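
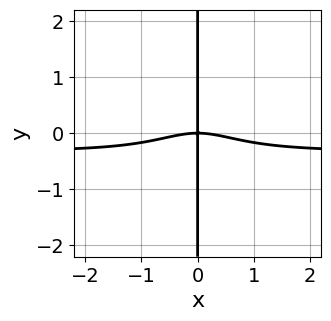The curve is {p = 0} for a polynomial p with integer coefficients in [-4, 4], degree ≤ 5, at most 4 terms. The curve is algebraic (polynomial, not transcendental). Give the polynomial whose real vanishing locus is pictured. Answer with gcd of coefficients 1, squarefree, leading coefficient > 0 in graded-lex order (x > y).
3*x^3*y + x^3 + 3*x*y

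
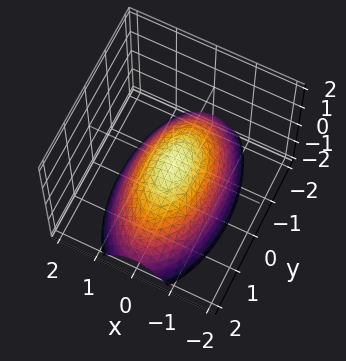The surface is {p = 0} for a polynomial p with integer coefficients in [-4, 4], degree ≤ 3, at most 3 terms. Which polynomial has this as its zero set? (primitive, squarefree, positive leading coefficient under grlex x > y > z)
(a) Degree: a paraboloid; a quadric, so deg p = 2.
(b) Symmetries: mirror symmetry y ↦ −y ⇒ only even powers of y; it's symmetric under x → −x, forcing even powers of x.
(c) From the axis intercepts and sections: it meets the y-axis at y = 0 (among the integer gridlines); it crosses the z-axis at the gridline z = 0; one x-axis crossing is at x = 0.
(d) Matching integer coefficients to the picture gives p.

3*x^2 + y^2 + 3*z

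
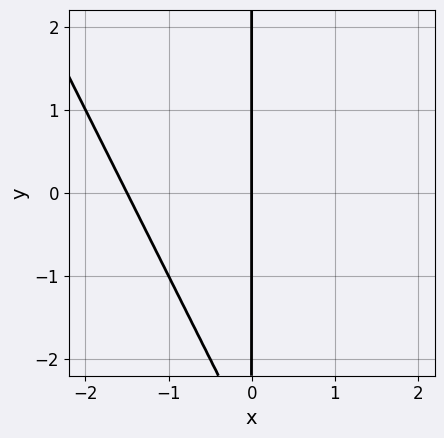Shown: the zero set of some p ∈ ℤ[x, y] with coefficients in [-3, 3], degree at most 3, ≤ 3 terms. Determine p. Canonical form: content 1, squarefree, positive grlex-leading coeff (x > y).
1. Degree: a generic line meets the curve in up to 2 points, so deg p = 2.
2. Checking where it meets the axes: every point of the y-axis in the box is on the curve; it crosses the x-axis at the gridline x = 0.
3. These observations pin down the coefficients.

2*x^2 + x*y + 3*x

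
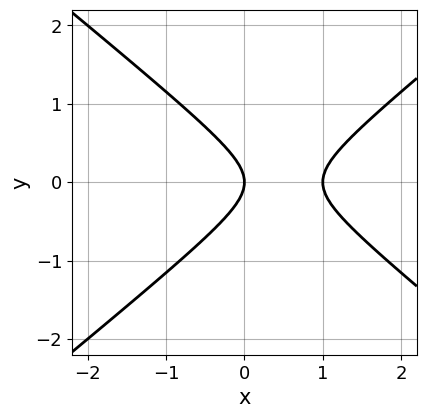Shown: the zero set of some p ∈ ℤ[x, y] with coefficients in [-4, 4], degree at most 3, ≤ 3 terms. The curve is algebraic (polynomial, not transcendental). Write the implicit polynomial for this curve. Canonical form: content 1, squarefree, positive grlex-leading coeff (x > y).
2*x^2 - 3*y^2 - 2*x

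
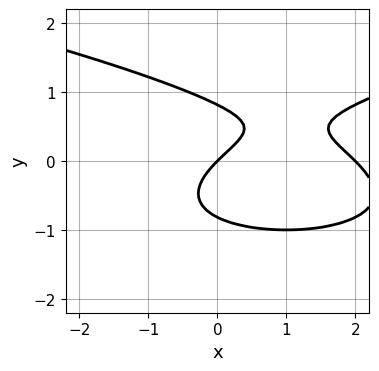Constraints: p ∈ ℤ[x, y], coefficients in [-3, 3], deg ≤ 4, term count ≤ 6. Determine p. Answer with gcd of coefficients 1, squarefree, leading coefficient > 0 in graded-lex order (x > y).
3*y^3 - x^2 + 2*x - 2*y

(a) deg p = 3.
(b) Reading off the gridlines: among the integer gridlines, it crosses the x-axis at x ∈ {0, 2}; it meets the y-axis at y = 0 (among the integer gridlines).
(c) Fitting integer coefficients to these (and the overall shape) gives p.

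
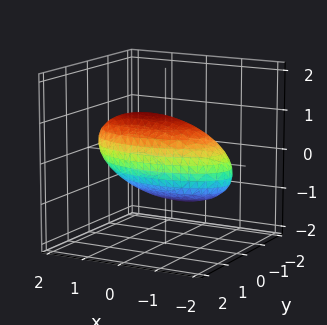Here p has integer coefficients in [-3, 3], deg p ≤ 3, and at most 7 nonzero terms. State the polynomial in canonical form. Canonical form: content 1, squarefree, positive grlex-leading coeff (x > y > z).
1. The degree is 2 — a generic line meets the surface in up to 2 points.
2. Reading off the gridlines: among the integer gridlines, it crosses the z-axis at z ∈ {-1, 1}; the y-axis gridline crossings are at y ∈ {-1, 1}.
3. Solving for integer coefficients yields p as stated.

x^2 - x*z + 3*y^2 + 3*z^2 - 3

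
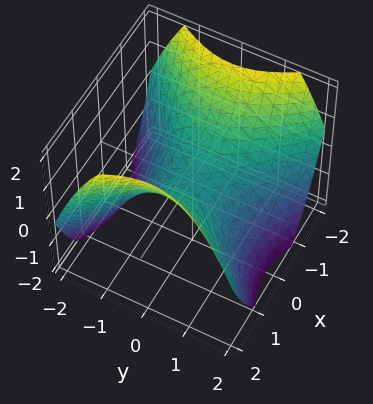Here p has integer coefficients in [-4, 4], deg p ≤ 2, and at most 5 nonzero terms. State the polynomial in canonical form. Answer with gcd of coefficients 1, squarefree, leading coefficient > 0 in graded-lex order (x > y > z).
First, the degree is 2 — a saddle surface; a quadric.
Next, symmetries: mirror symmetry y ↦ −y ⇒ only even powers of y; it's symmetric under x → −x, forcing even powers of x.
Then, from the axis intercepts and sections: it meets the y-axis at y = 0 (among the integer gridlines); one x-axis crossing is at x = 0.
Finally, these observations pin down the coefficients.

2*x^2 - 2*y^2 - 3*z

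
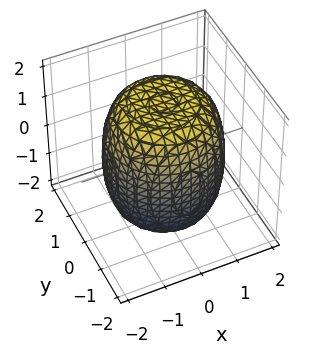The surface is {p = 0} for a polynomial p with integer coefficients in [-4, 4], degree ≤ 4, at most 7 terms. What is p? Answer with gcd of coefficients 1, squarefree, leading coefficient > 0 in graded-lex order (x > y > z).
x^4 + 2*x^2*y^2 + y^4 - x^2 - y^2 + z^2 - 3

First, deg p = 4. The shape is more complex than any degree-3 surface.
Next, symmetries: every cross-section ⟂ z is a circle, so x, y appear only via x² + y².
Then, checking where it meets the axes: a circular section at z = -1 has radius between 1 and 2.
Finally, matching integer coefficients to the picture gives p.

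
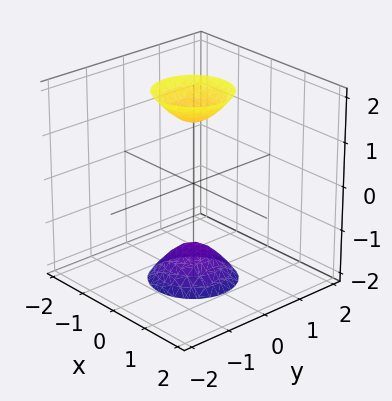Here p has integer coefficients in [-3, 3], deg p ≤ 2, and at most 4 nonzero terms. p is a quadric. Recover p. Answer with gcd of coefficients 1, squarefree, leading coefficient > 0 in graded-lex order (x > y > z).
3*x^2 + 3*y^2 - z^2 + 2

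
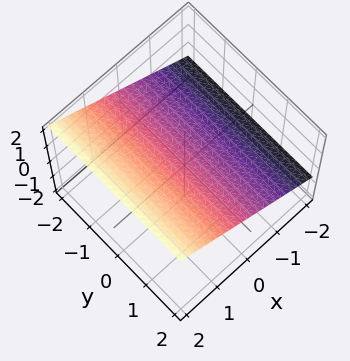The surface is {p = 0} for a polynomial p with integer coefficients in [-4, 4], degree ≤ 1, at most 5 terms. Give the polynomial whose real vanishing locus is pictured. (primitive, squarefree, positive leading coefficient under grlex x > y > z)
1. deg p = 1.
2. Against the integer gridlines: one x-axis crossing is at x = -1; the surface avoids every integer y-axis point in the box.
3. Matching integer coefficients to the picture gives p.

2*x - 3*z + 2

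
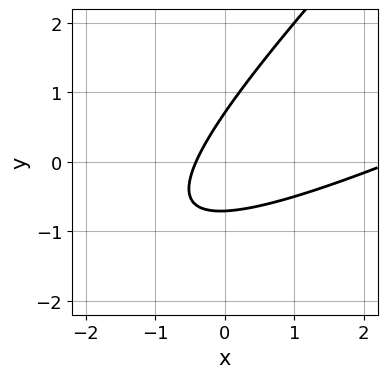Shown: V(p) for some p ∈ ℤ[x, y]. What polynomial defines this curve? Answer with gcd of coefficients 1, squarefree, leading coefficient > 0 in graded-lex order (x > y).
x^2 - 3*x*y + 2*y^2 - 2*x - 1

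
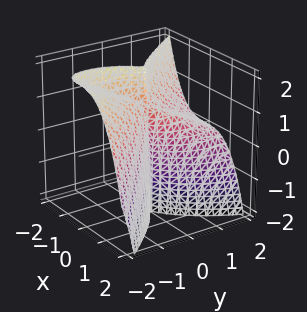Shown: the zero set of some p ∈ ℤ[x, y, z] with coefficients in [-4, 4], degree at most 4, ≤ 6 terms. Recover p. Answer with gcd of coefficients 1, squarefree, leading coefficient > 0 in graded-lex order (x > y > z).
3*x^3 + y^3 + 2*y^2*z - 2*y^2

1. deg p = 3.
2. From the visible intercepts: every point of the z-axis in the box is on the surface; it meets the x-axis at x = 0 (among the integer gridlines); the y-axis gridline crossings are at y ∈ {0, 2}.
3. Together with the visible shape, these determine p as stated.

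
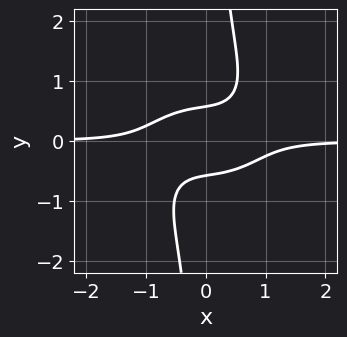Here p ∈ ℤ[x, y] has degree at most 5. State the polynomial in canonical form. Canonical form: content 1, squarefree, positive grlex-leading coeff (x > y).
3*x^3*y + 3*x*y^3 - 3*y^2 + 1

deg p = 4. A generic line meets the curve in up to 4 points.
Against the integer gridlines: the curve avoids every integer x-axis point in the box.
Putting this together gives p.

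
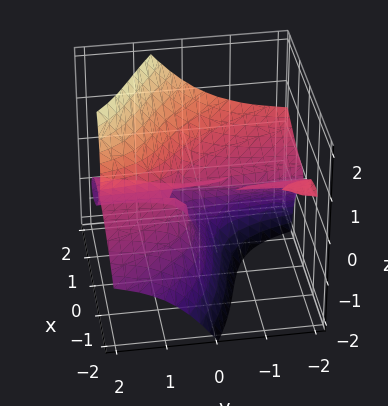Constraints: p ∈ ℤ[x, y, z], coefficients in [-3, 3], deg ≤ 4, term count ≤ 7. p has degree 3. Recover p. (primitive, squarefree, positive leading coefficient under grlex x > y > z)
x^3 + 3*x*y*z + 3*y*z^2 - 2*z^3 - 2*z^2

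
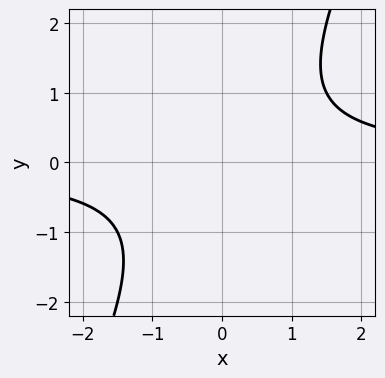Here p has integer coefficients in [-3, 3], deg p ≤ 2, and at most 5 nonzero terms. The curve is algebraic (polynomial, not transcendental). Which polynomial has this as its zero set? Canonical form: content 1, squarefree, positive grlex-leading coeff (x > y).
(a) The degree is 2 — the shape is more complex than any degree-1 curve.
(b) Observable constraints: the curve avoids every integer y-axis point in the box; no x-intercept at any integer in the box.
(c) Fitting integer coefficients to these (and the overall shape) gives p.

2*x*y - y^2 - 2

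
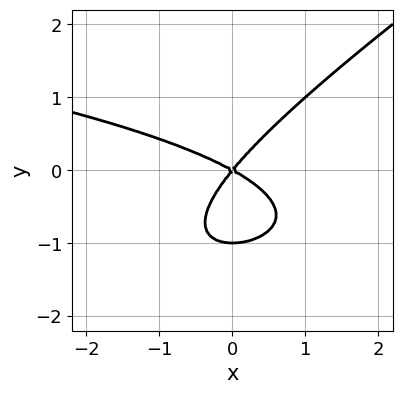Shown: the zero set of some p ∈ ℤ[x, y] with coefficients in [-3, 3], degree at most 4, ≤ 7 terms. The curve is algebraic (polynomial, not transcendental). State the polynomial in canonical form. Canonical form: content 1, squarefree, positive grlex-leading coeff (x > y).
2*x*y^2 - 3*y^3 + 2*x^2 + 2*x*y - 3*y^2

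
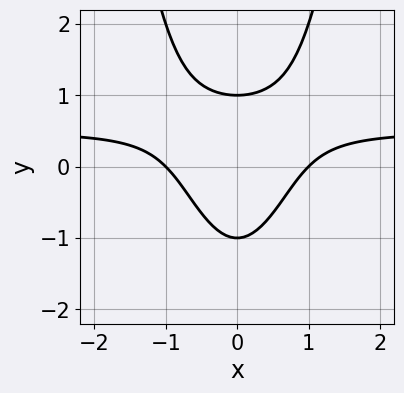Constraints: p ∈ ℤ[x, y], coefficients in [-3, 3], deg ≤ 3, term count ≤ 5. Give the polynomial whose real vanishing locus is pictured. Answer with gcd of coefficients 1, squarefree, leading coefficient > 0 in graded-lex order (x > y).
2*x^2*y - x^2 - y^2 + 1

(a) deg p = 3. The shape is more complex than any degree-2 curve.
(b) Symmetries: mirror symmetry x ↦ −x ⇒ only even powers of x.
(c) Against the integer gridlines: the x-axis gridline crossings are at x ∈ {-1, 1}; the y-axis gridline crossings are at y ∈ {-1, 1}.
(d) Matching integer coefficients to the picture gives p.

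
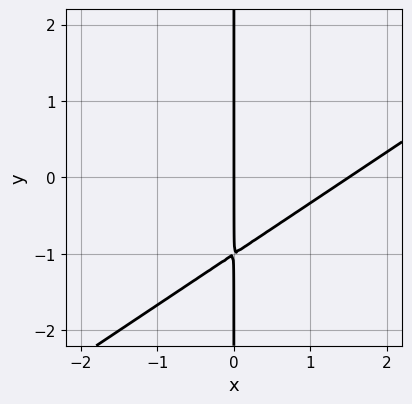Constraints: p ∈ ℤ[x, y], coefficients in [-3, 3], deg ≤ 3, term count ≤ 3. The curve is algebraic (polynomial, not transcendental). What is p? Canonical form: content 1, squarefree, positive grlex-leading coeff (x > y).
2*x^2 - 3*x*y - 3*x

(a) deg p = 2. The shape is more complex than any degree-1 curve.
(b) Against the integer gridlines: the visible y-axis segment lies entirely on the curve; it meets the x-axis at x = 0 (among the integer gridlines).
(c) Together with the visible shape, these determine p as stated.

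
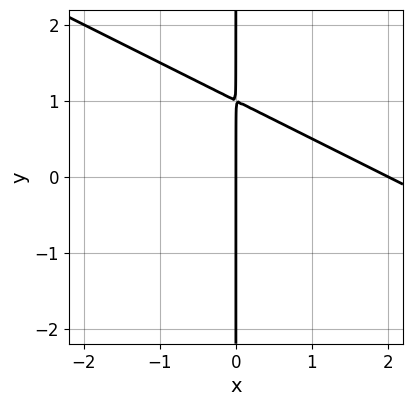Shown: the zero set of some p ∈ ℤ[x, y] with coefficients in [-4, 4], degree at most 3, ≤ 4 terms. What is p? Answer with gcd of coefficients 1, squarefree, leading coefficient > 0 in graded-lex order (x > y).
x^2 + 2*x*y - 2*x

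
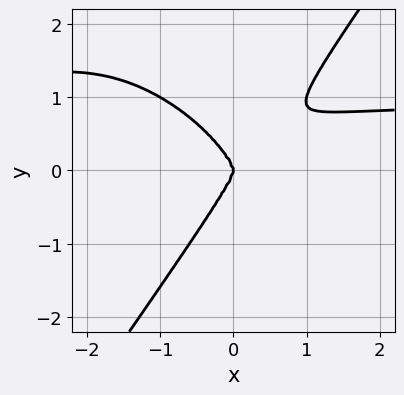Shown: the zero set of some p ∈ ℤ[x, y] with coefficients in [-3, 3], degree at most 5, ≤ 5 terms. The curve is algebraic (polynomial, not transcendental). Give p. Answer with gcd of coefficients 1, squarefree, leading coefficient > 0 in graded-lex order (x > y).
3*x^3*y + 2*x^2*y^2 - 2*y^4 - 3*x^3

1. The degree is 4 — the shape is more complex than any degree-3 curve.
2. Checking where it meets the axes: it meets the y-axis at y = 0 (among the integer gridlines); one x-axis crossing is at x = 0.
3. Together with the visible shape, these determine p as stated.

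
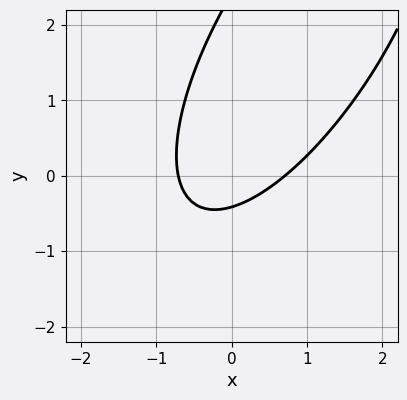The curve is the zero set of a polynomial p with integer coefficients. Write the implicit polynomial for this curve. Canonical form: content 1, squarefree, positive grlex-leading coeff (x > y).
deg p = 2.
Matching integer coefficients to the picture gives p.

2*x^2 - 2*x*y + y^2 - 2*y - 1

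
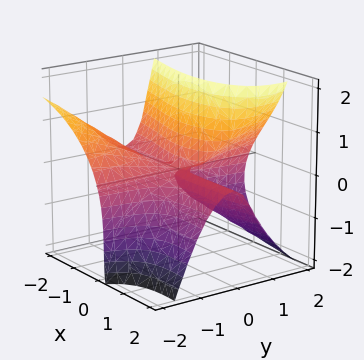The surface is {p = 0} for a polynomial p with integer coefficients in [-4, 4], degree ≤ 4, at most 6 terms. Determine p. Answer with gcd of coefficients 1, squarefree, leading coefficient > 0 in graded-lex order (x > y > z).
1. deg p = 3. No degree-2 surface has this shape.
2. From the axis intercepts and sections: every point of the y-axis in the box is on the surface; the visible x-axis segment lies entirely on the surface.
3. Putting this together gives p.

x^2*z + 3*x*y^2 - 2*y*z^2 + z^3 - 3*y*z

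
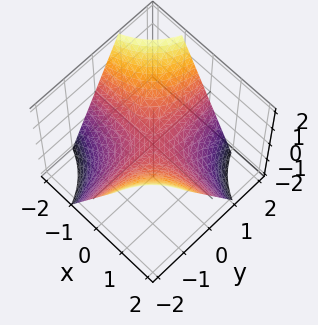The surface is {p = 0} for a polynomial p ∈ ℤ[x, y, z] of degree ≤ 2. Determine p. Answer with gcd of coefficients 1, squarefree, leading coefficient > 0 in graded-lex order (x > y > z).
x*y + z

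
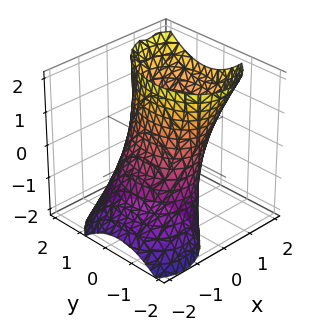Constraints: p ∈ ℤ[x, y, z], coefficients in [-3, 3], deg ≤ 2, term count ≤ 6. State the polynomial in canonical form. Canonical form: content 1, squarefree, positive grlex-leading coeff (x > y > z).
First, the degree is 2 — the shape is more complex than any degree-1 surface.
Next, checking where it meets the axes: the surface avoids every integer z-axis point in the box; the x-axis gridline crossings are at x ∈ {-1, 1}.
Finally, these observations pin down the coefficients.

3*x^2 - x*y - 3*x*z + 2*y^2 - 3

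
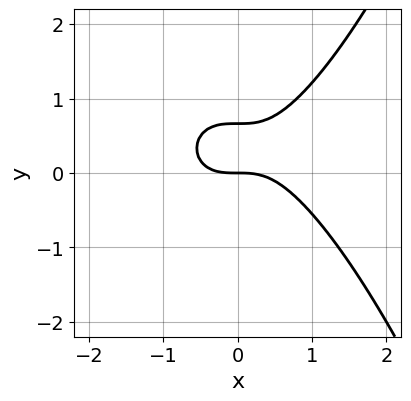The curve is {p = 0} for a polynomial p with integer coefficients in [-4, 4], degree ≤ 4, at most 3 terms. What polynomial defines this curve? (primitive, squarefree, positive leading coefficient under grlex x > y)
2*x^3 - 3*y^2 + 2*y

The degree is 3 — no degree-2 curve has this shape.
Checking where it meets the axes: it meets the y-axis at y = 0 (among the integer gridlines); one x-axis crossing is at x = 0.
Assembling these constraints gives the stated polynomial.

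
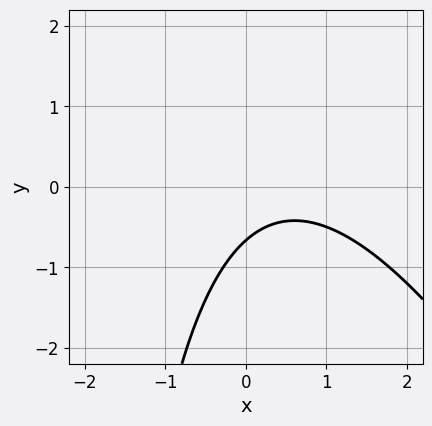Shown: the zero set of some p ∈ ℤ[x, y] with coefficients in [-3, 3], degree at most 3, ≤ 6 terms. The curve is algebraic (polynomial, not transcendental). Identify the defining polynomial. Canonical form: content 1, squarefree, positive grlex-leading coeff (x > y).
First, deg p = 2.
Next, observable constraints: the curve avoids every integer x-axis point in the box.
Finally, assembling these constraints gives the stated polynomial.

2*x^2 + x*y - 2*x + 3*y + 2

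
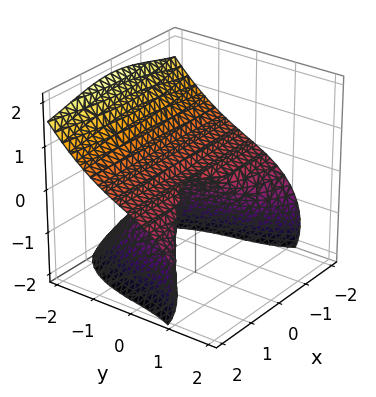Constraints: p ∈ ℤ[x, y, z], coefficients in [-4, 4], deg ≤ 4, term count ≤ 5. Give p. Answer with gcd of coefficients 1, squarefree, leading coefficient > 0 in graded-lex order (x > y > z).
x^2*y + 2*x^2*z + y^3 + 3*z^2

First, degree: a generic line meets the surface in up to 3 points, so deg p = 3.
Then, checking where it meets the axes: one z-axis crossing is at z = 0; it meets the y-axis at y = 0 (among the integer gridlines).
Finally, fitting integer coefficients to these (and the overall shape) gives p. Check: (1, 0, 0) on the x-axis lies on the surface, and p(1, 0, 0) = 0. ✓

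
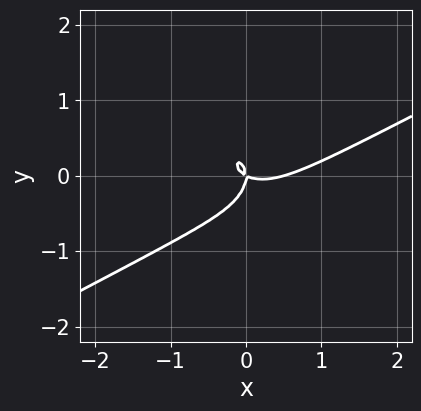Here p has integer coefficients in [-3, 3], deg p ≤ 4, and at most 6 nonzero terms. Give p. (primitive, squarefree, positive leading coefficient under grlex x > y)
2*x^3 - 3*x^2*y - 3*y^3 - x^2 - 2*x*y

(a) Degree: no degree-2 curve has this shape, so deg p = 3.
(b) Observable constraints: one x-axis crossing is at x = 0; it meets the y-axis at y = 0 (among the integer gridlines).
(c) Putting this together gives p.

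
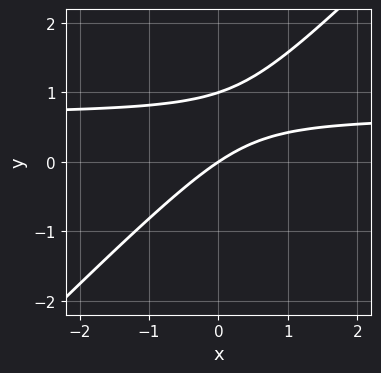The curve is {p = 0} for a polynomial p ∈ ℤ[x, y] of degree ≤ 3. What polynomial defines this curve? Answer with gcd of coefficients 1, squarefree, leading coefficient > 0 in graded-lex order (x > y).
3*x*y - 3*y^2 - 2*x + 3*y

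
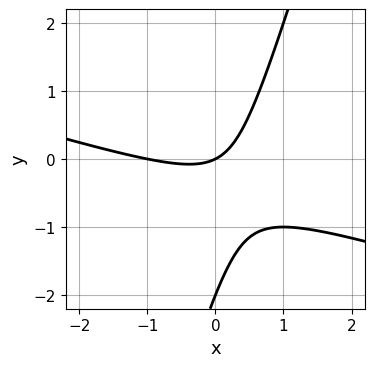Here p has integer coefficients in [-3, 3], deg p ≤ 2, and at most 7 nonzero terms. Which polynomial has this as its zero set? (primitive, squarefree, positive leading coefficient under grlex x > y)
deg p = 2. The shape is more complex than any degree-1 curve.
Checking where it meets the axes: among the integer gridlines, it crosses the y-axis at y ∈ {-2, 0}; the x-axis gridline crossings are at x ∈ {-1, 0}.
These observations pin down the coefficients.

x^2 + 3*x*y - y^2 + x - 2*y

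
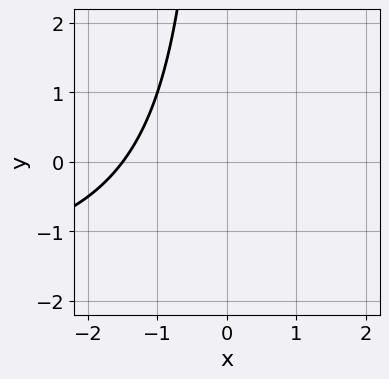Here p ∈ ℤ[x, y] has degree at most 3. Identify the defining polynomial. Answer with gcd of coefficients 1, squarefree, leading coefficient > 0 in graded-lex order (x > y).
Degree: a generic line meets the curve in up to 2 points, so deg p = 2.
Reading off the gridlines: no y-intercept at any integer in the box.
The integer polynomial consistent with all of this is the stated p.

x*y + 2*x + 3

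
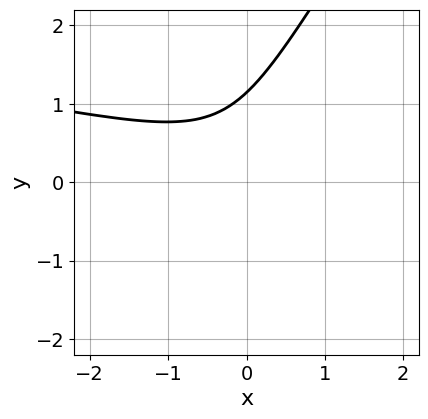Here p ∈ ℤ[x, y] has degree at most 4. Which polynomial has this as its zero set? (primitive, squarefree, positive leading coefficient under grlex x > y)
Degree: the shape is more complex than any degree-2 curve, so deg p = 3.
From the visible intercepts: it misses every integer gridline on the x-axis.
Together with the visible shape, these determine p as stated.

3*x*y^2 - 2*y^3 + 2*x^2 + 3*x*y + 3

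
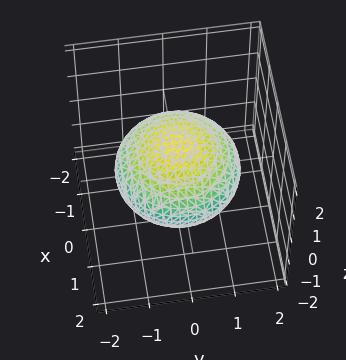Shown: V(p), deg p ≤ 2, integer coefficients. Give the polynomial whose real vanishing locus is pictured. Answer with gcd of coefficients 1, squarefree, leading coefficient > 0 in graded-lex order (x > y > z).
(a) deg p = 2. Bounded and convex; a quadric.
(b) Symmetries: the z-axis is an axis of rotation, so x and y enter only as x² + y²; mirror symmetry z ↦ −z ⇒ only even powers of z.
(c) From the axis intercepts and sections: the z-axis gridline crossings are at z ∈ {-1, 1}; a circular section at z = 0 has radius between 1 and 2.
(d) The integer polynomial consistent with all of this is the stated p.

x^2 + y^2 + 2*z^2 - 2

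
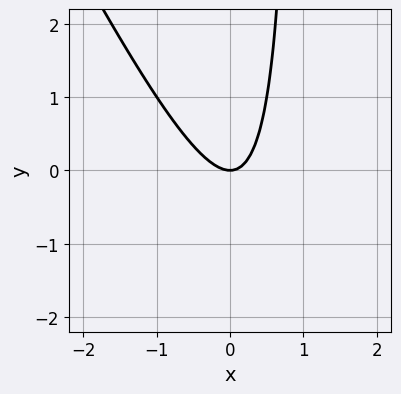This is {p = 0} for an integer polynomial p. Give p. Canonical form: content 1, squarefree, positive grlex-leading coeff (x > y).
2*x^2 + x*y - y

First, degree: the shape is more complex than any degree-1 curve, so deg p = 2.
Next, against the integer gridlines: one y-axis crossing is at y = 0; it crosses the x-axis at the gridline x = 0.
Finally, solving for integer coefficients yields p as stated.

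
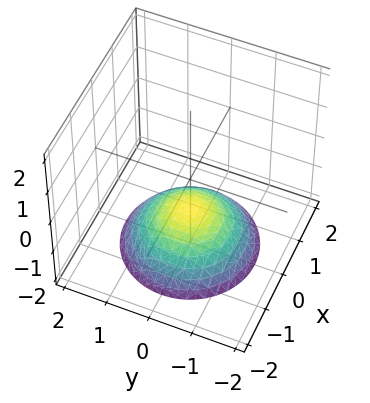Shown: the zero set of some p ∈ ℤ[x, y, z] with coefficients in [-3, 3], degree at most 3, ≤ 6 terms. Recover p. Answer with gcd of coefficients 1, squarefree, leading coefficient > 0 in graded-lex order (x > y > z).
x^2 + y^2 + 2*z + 2

First, deg p = 2. A generic line meets the surface in up to 2 points.
Next, symmetries: every cross-section ⟂ z is a circle, so x, y appear only via x² + y².
Next, against the integer gridlines: the surface avoids every integer y-axis point in the box; no x-intercept at any integer in the box; a circular section at z = -2 has radius between 1 and 2.
Finally, solving for integer coefficients yields p as stated. Check: (0, 0, -1) on the z-axis lies on the surface, and p(0, 0, -1) = 0. ✓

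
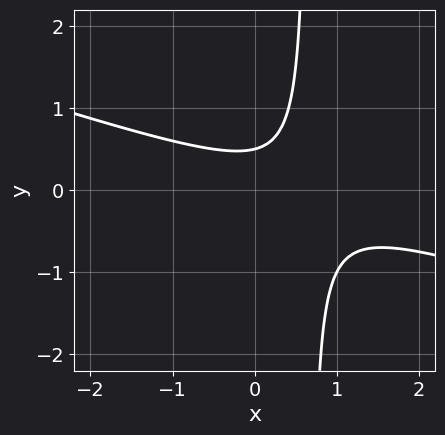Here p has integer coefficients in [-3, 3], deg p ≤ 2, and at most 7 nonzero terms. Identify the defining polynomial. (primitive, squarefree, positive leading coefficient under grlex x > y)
x^2 + 3*x*y - x - 2*y + 1

Degree: the shape is more complex than any degree-1 curve, so deg p = 2.
Against the integer gridlines: no x-intercept at any integer in the box.
Fitting integer coefficients to these (and the overall shape) gives p.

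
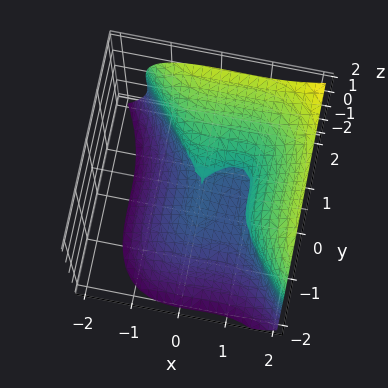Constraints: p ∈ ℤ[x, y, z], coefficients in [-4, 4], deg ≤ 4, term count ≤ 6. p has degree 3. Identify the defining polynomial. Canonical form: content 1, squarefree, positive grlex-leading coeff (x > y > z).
3*x^3 + 2*y^3 - 3*z^3 - 3*x^2 - 3*z^2

First, the degree is 3 — a generic line meets the surface in up to 3 points.
Next, from the visible intercepts: it crosses the y-axis at the gridline y = 0; among the integer gridlines, it crosses the z-axis at z ∈ {-1, 0}; among the integer gridlines, it crosses the x-axis at x ∈ {0, 1}.
Finally, the integer polynomial consistent with all of this is the stated p.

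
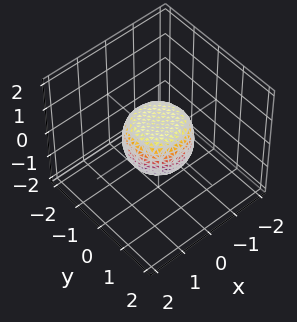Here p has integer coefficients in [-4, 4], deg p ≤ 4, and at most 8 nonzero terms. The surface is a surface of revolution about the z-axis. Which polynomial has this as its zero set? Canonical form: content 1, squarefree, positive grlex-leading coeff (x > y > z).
2*x^4 + 4*x^2*y^2 + 2*y^4 - x^2 - y^2 + 2*z^2 - 1

First, the degree is 4 — no degree-3 surface has this shape.
Next, symmetries: every cross-section ⟂ z is a circle, so x, y appear only via x² + y².
Next, reading off the gridlines: the y-axis gridline crossings are at y ∈ {-1, 1}; a circular section at z = 0 has radius exactly 1; among the integer gridlines, it crosses the x-axis at x ∈ {-1, 1}.
Finally, these observations pin down the coefficients.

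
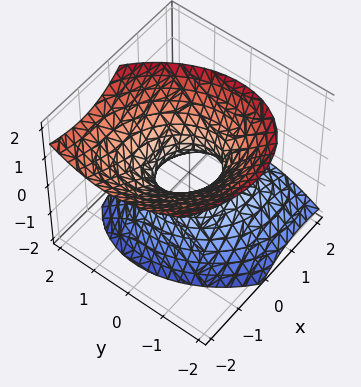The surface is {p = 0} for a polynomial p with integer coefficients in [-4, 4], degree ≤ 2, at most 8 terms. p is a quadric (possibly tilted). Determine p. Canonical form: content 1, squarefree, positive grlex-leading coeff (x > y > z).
1. deg p = 2. A generic line meets the surface in up to 2 points.
2. From the visible intercepts: it misses every integer gridline on the z-axis.
3. Matching integer coefficients to the picture gives p.

2*x^2 + x*y + 2*x*z + 2*y^2 - 2*z^2 - 1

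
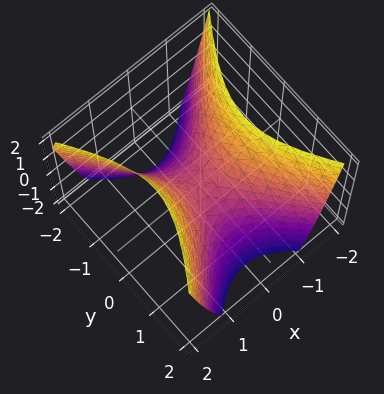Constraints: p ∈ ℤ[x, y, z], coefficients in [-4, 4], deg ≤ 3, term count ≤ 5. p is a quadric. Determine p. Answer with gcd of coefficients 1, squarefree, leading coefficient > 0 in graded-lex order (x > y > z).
3*x^2 - 2*y^2 - 2*z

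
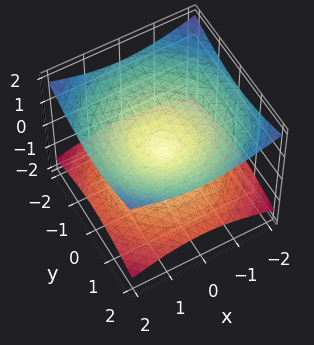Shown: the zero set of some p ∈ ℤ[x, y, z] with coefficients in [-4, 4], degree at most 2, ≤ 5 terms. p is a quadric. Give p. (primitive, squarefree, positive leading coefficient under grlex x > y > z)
First, deg p = 2.
Next, symmetries: every cross-section ⟂ z is a circle, so x, y appear only via x² + y²; mirror symmetry z ↦ −z ⇒ only even powers of z.
Then, against the integer gridlines: it crosses the y-axis at the gridline y = 0; a circular section at z = -1 has radius between 1 and 2.
Finally, the integer polynomial consistent with all of this is the stated p.

x^2 + y^2 - 3*z^2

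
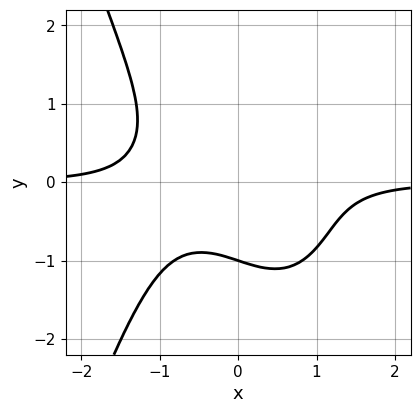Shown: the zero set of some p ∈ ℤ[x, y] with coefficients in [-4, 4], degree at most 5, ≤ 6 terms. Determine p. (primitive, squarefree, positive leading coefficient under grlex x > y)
3*x^3*y + 2*y^3 - 2*x*y + 2

Degree: the shape is more complex than any degree-3 curve, so deg p = 4.
Reading off the gridlines: it misses every integer gridline on the x-axis; one y-axis crossing is at y = -1.
Putting this together gives p.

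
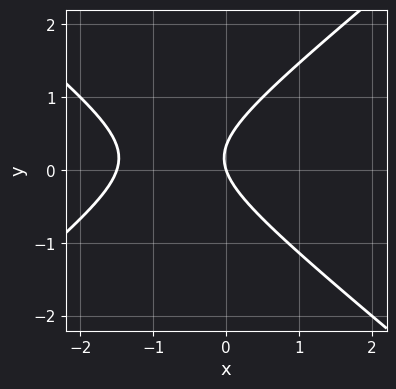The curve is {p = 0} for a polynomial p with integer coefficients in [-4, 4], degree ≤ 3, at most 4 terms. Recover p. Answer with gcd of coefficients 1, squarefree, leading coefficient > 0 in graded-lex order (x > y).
2*x^2 - 3*y^2 + 3*x + y

First, deg p = 2. No degree-1 curve has this shape.
Next, from the axis intercepts and sections: it crosses the x-axis at the gridline x = 0; it crosses the y-axis at the gridline y = 0.
Finally, these observations pin down the coefficients.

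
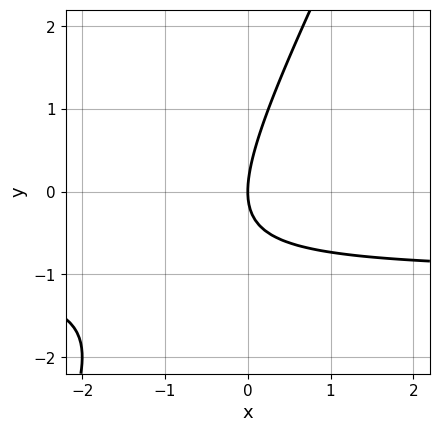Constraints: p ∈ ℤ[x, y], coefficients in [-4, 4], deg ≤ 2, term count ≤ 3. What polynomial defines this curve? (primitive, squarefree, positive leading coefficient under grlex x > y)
2*x*y - y^2 + 2*x

deg p = 2. No degree-1 curve has this shape.
Reading off the gridlines: one x-axis crossing is at x = 0; it crosses the y-axis at the gridline y = 0.
Putting this together gives p.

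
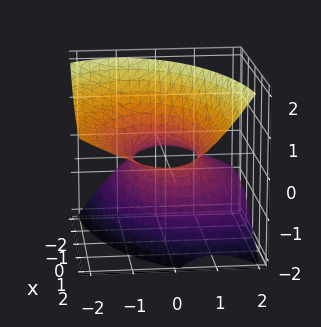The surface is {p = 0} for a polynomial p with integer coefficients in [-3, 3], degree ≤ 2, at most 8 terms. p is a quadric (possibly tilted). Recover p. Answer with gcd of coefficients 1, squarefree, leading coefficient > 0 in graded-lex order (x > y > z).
1. The degree is 2 — the shape is more complex than any degree-1 surface.
2. From the visible intercepts: the surface avoids every integer z-axis point in the box.
3. These observations pin down the coefficients.

x^2 - 3*x*z + 3*y^2 + 3*y*z - 3*z^2 - 2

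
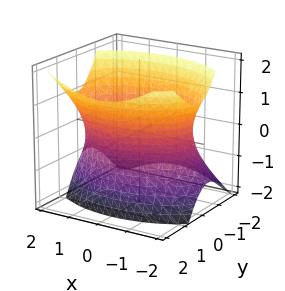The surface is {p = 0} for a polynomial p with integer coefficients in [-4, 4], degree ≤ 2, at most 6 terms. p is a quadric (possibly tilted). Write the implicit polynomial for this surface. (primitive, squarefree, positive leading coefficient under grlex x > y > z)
x^2 + 2*y^2 - y*z - z^2 - 3

Degree: the shape is more complex than any degree-1 surface, so deg p = 2.
Checking where it meets the axes: the surface avoids every integer z-axis point in the box.
Assembling these constraints gives the stated polynomial.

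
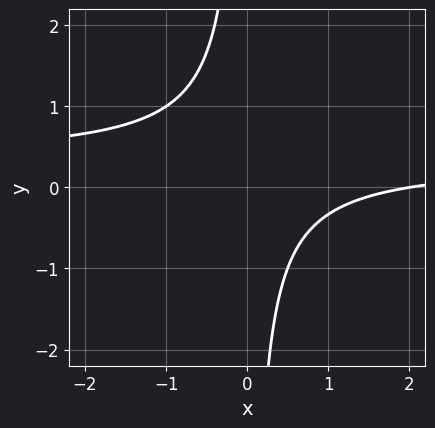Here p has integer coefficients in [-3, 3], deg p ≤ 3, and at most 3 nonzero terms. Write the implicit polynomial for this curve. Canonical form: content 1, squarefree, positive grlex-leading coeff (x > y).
3*x*y - x + 2

deg p = 2. A generic line meets the curve in up to 2 points.
Reading off the gridlines: one x-axis crossing is at x = 2; it misses every integer gridline on the y-axis.
Fitting integer coefficients to these (and the overall shape) gives p.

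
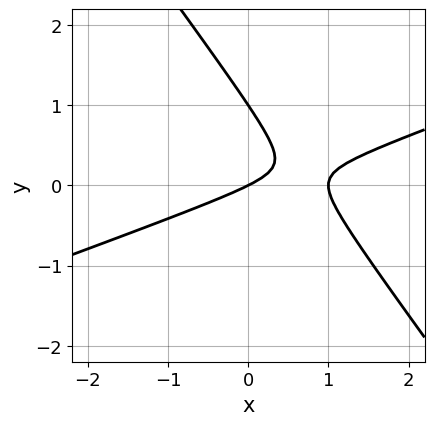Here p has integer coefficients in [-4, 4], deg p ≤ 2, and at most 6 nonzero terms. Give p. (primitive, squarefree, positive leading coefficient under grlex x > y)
x^2 - 2*x*y - 2*y^2 - x + 2*y

The degree is 2 — a generic line meets the curve in up to 2 points.
Checking where it meets the axes: among the integer gridlines, it crosses the y-axis at y ∈ {0, 1}; among the integer gridlines, it crosses the x-axis at x ∈ {0, 1}.
The integer polynomial consistent with all of this is the stated p.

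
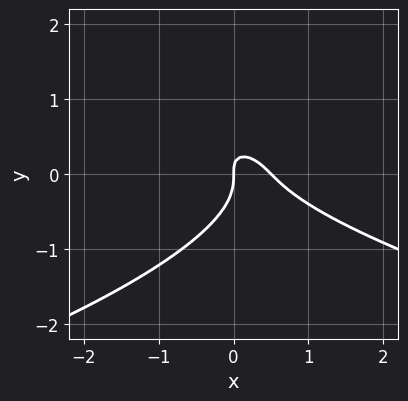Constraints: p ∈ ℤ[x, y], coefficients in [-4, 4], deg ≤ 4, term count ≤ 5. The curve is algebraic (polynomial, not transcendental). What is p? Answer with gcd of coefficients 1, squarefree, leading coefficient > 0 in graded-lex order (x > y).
First, deg p = 3.
Then, from the axis intercepts and sections: it crosses the x-axis at the gridline x = 0; it crosses the y-axis at the gridline y = 0.
Finally, these observations pin down the coefficients.

3*y^3 + 2*x^2 + 2*x*y - x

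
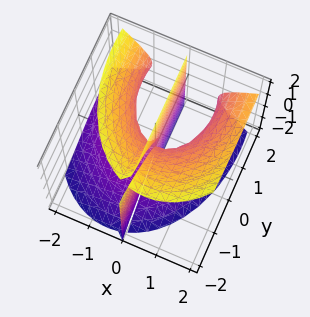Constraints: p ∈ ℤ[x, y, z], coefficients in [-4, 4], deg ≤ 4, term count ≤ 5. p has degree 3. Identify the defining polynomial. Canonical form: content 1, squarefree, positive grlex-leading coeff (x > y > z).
2*x^3 - x^2*z + x*y^2 - 2*x*z^2 - 3*x*y

1. The degree is 3 — a generic line meets the surface in up to 3 points.
2. From the visible intercepts: it crosses the x-axis at the gridline x = 0; the visible z-axis segment lies entirely on the surface; every point of the y-axis in the box is on the surface.
3. Together with the visible shape, these determine p as stated.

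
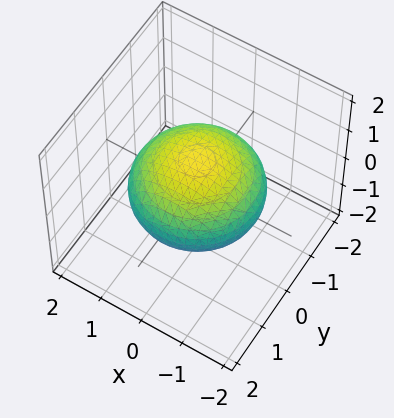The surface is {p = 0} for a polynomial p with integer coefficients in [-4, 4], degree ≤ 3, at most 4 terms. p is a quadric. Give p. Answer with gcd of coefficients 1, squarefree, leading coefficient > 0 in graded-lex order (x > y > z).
x^2 + y^2 + 2*z^2 - 2

The degree is 2 — a closed, bounded, convex surface; a quadric.
Symmetries: it's symmetric under z → −z, forcing even powers of z; every cross-section ⟂ z is a circle, so x, y appear only via x² + y².
Reading off the gridlines: a circular section at z = 0 has radius between 1 and 2; among the integer gridlines, it crosses the z-axis at z ∈ {-1, 1}.
Together with the visible shape, these determine p as stated.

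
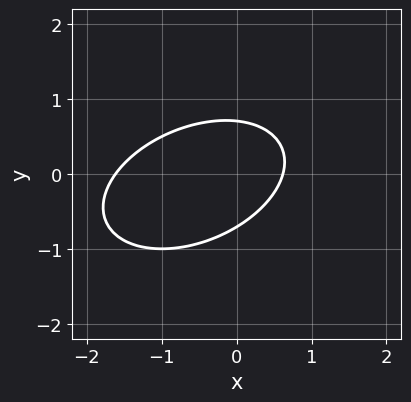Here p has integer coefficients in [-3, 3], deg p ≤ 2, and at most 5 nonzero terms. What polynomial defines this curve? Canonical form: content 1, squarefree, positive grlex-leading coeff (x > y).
1. deg p = 2.
2. Solving for integer coefficients yields p as stated.

x^2 - x*y + 2*y^2 + x - 1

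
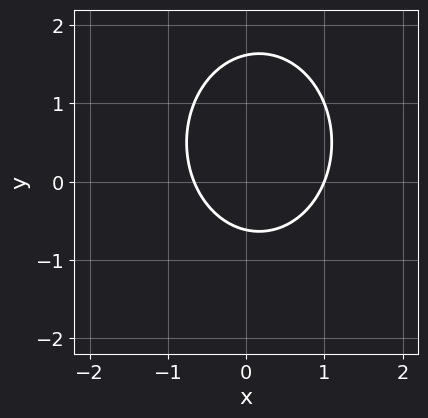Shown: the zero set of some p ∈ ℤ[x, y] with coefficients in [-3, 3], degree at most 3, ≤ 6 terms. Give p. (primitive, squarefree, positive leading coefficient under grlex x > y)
1. deg p = 2. A generic line meets the curve in up to 2 points.
2. From the visible intercepts: one x-axis crossing is at x = 1.
3. The integer polynomial consistent with all of this is the stated p.

3*x^2 + 2*y^2 - x - 2*y - 2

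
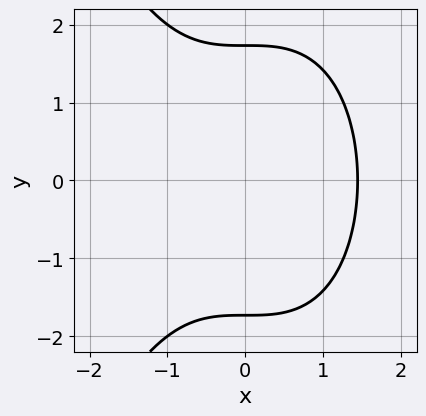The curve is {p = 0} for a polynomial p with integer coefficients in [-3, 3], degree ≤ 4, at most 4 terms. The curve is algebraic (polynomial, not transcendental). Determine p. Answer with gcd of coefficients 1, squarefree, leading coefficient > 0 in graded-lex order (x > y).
x^3 + y^2 - 3

1. Degree: a generic line meets the curve in up to 3 points, so deg p = 3.
2. Symmetries: mirror symmetry y ↦ −y ⇒ only even powers of y.
3. Putting this together gives p.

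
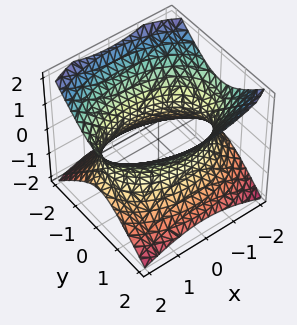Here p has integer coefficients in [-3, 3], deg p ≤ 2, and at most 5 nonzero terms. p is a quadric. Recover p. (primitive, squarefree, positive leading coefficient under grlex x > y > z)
x^2 + 2*y^2 - 2*z^2 - 3

1. deg p = 2. An hourglass — one-sheet hyperboloid; a quadric.
2. Symmetries: mirror symmetry z ↦ −z ⇒ only even powers of z; the x ↦ −x reflection is a symmetry, so x appears only in even powers; it's symmetric under y → −y, forcing even powers of y.
3. From the axis intercepts and sections: it misses every integer gridline on the z-axis.
4. Solving for integer coefficients yields p as stated.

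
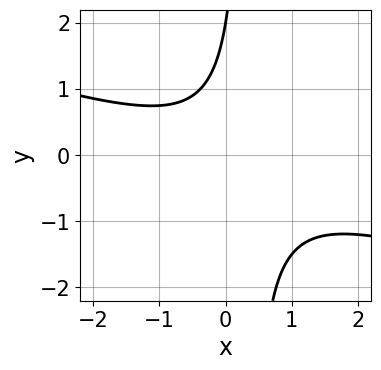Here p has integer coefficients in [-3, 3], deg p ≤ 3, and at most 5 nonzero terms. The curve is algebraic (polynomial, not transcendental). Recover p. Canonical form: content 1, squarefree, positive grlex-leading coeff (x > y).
1. The degree is 2 — no degree-1 curve has this shape.
2. Reading off the gridlines: one y-axis crossing is at y = 2; the curve avoids every integer x-axis point in the box.
3. Assembling these constraints gives the stated polynomial.

x^2 + 3*x*y - y + 2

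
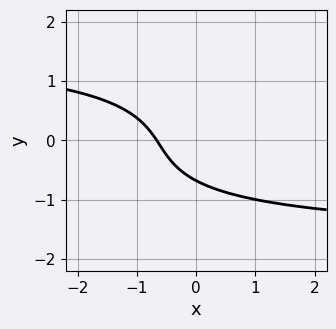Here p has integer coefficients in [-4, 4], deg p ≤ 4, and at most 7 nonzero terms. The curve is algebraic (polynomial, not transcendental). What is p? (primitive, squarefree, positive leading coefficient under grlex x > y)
deg p = 3. The shape is more complex than any degree-2 curve.
Matching integer coefficients to the picture gives p.

x*y^2 - 2*y^3 - 3*x - 2*y - 2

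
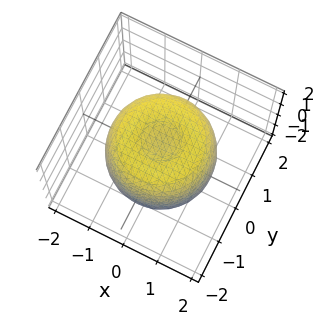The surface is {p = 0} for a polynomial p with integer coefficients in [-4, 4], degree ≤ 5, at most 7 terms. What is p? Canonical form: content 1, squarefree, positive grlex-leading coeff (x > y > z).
The degree is 4 — no degree-3 surface has this shape.
By symmetry, the z-axis is an axis of rotation, so x and y enter only as x² + y².
From the axis intercepts and sections: a circular section at z = -1 has radius between 1 and 2; among the integer gridlines, it crosses the z-axis at z ∈ {-1, 1}.
Putting this together gives p.

2*x^4 + 4*x^2*y^2 + 2*y^4 - 3*x^2 - 3*y^2 + 2*z^2 - 2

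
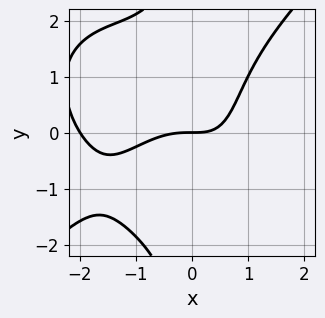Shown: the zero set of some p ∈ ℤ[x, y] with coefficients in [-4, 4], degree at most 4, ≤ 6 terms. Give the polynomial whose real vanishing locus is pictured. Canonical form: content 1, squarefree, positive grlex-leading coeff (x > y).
x^4 - x*y^3 + 2*x^3 + x*y - 3*y

First, deg p = 4. No degree-3 curve has this shape.
Next, checking where it meets the axes: the x-axis gridline crossings are at x ∈ {-2, 0}; one y-axis crossing is at y = 0.
Finally, matching integer coefficients to the picture gives p.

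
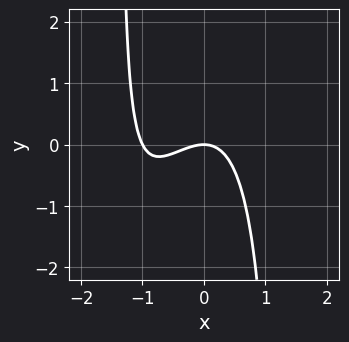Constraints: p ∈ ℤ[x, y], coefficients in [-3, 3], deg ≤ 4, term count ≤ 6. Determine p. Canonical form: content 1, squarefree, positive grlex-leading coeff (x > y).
2*x^3 - x^2*y + 2*x^2 + 2*y

(a) deg p = 3. The shape is more complex than any degree-2 curve.
(b) From the axis intercepts and sections: it meets the y-axis at y = 0 (among the integer gridlines); the x-axis gridline crossings are at x ∈ {-1, 0}.
(c) The integer polynomial consistent with all of this is the stated p.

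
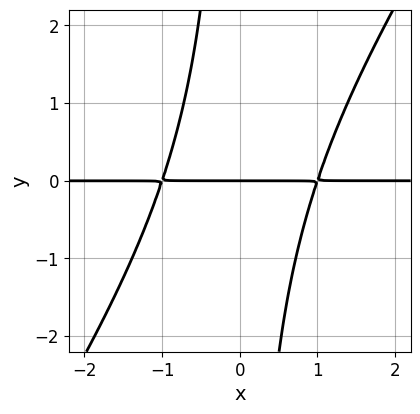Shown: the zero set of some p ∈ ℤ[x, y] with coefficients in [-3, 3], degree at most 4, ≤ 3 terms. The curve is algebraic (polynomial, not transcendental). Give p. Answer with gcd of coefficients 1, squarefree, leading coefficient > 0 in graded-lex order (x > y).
1. Degree: a generic line meets the curve in up to 3 points, so deg p = 3.
2. Against the integer gridlines: it crosses the y-axis at the gridline y = 0; the visible x-axis segment lies entirely on the curve.
3. Putting this together gives p.

3*x^2*y - 2*x*y^2 - 3*y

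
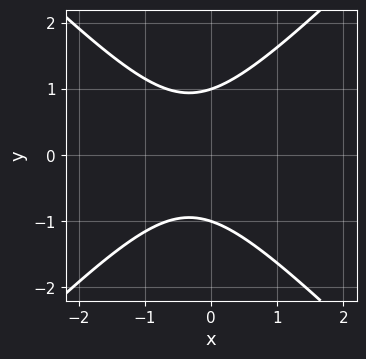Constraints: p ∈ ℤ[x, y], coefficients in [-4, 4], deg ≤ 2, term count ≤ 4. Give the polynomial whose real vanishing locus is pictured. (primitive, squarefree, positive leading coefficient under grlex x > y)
3*x^2 - 3*y^2 + 2*x + 3

deg p = 2. No degree-1 curve has this shape.
Symmetries: it's symmetric under y → −y, forcing even powers of y.
Observable constraints: the y-axis gridline crossings are at y ∈ {-1, 1}; it misses every integer gridline on the x-axis.
The integer polynomial consistent with all of this is the stated p.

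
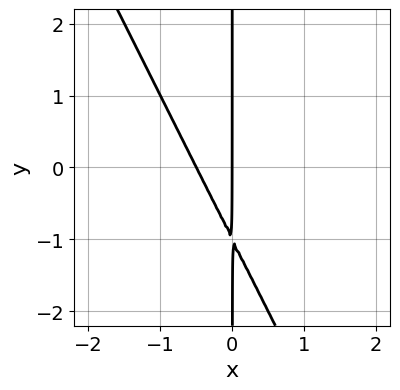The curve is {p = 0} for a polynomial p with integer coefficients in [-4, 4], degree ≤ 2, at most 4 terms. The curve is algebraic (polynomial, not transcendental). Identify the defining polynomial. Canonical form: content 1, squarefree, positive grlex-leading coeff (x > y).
2*x^2 + x*y + x

(a) deg p = 2. The shape is more complex than any degree-1 curve.
(b) Reading off the gridlines: every point of the y-axis in the box is on the curve; it meets the x-axis at x = 0 (among the integer gridlines).
(c) Putting this together gives p.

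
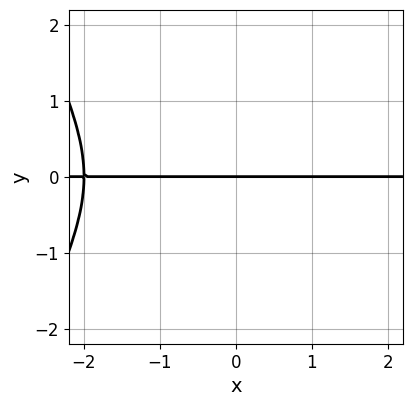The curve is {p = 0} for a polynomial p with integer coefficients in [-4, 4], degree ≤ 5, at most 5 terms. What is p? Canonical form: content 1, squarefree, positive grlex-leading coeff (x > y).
First, deg p = 4.
Then, against the integer gridlines: it crosses the y-axis at the gridline y = 0; every point of the x-axis in the box is on the curve.
Finally, putting this together gives p.

x^3*y + 2*x^2*y + y^3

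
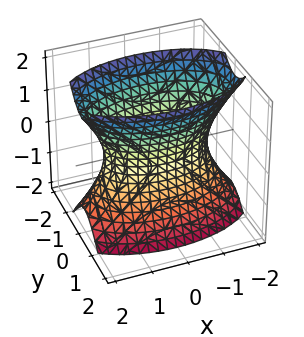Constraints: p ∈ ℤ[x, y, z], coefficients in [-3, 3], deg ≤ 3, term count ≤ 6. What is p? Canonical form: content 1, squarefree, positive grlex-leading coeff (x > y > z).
(a) deg p = 2. An hourglass — one-sheet hyperboloid; a quadric.
(b) Symmetries: it's symmetric under y → −y, forcing even powers of y; mirror symmetry x ↦ −x ⇒ only even powers of x; the z ↦ −z reflection is a symmetry, so z appears only in even powers.
(c) Reading off the gridlines: the surface avoids every integer z-axis point in the box.
(d) These observations pin down the coefficients.

x^2 + 3*y^2 - z^2 - 2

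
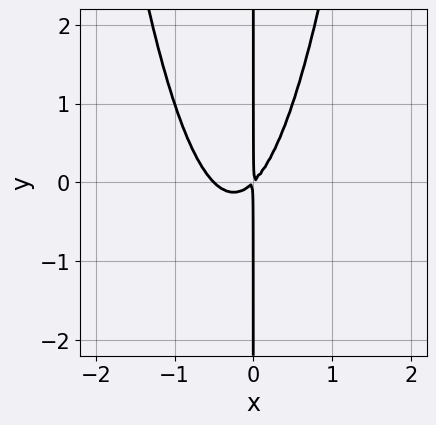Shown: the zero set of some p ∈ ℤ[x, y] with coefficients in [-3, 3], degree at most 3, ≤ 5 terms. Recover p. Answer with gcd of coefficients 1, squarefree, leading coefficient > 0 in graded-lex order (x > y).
(a) Degree: no degree-2 curve has this shape, so deg p = 3.
(b) From the axis intercepts and sections: every point of the y-axis in the box is on the curve.
(c) These observations pin down the coefficients.

2*x^3 + x^2 - x*y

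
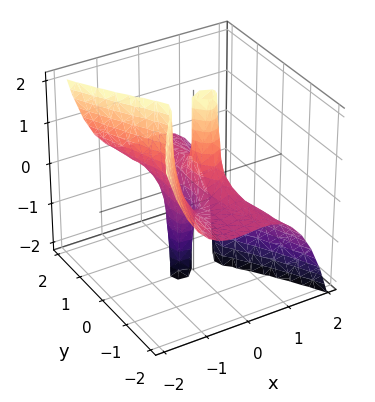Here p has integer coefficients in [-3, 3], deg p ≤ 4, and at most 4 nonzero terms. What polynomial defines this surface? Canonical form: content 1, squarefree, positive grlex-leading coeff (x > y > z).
1. Degree: a generic line meets the surface in up to 3 points, so deg p = 3.
2. Reading off the gridlines: every point of the z-axis in the box is on the surface; the visible y-axis segment lies entirely on the surface.
3. Matching integer coefficients to the picture gives p.

3*x^3 + 2*y^2*z - x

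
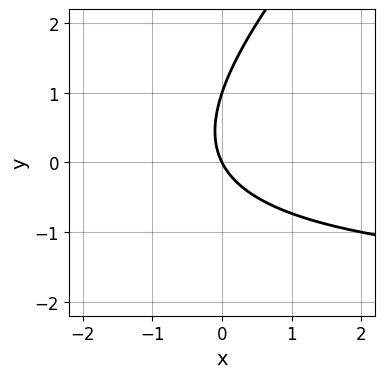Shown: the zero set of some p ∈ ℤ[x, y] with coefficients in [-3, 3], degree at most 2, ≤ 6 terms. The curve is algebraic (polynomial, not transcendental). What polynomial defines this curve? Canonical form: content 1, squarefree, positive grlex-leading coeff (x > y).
x*y - y^2 + 2*x + y

(a) Degree: a generic line meets the curve in up to 2 points, so deg p = 2.
(b) Observable constraints: it meets the x-axis at x = 0 (among the integer gridlines); the y-axis gridline crossings are at y ∈ {0, 1}.
(c) Assembling these constraints gives the stated polynomial.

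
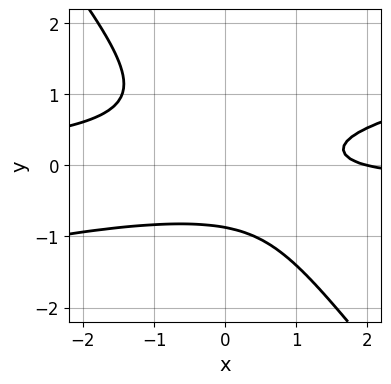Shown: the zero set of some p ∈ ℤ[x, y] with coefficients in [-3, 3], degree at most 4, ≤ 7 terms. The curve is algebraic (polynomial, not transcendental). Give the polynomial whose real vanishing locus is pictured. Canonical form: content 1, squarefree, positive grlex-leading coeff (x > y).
x^2*y - 3*x*y^2 - 3*y^3 + x - 2

(a) deg p = 3.
(b) Reading off the gridlines: it meets the x-axis at x = 2 (among the integer gridlines).
(c) The integer polynomial consistent with all of this is the stated p.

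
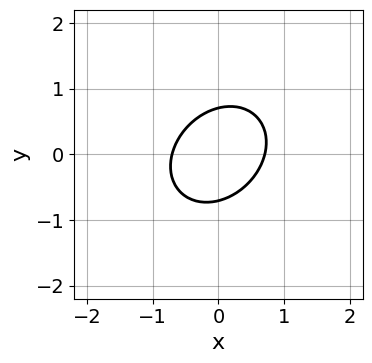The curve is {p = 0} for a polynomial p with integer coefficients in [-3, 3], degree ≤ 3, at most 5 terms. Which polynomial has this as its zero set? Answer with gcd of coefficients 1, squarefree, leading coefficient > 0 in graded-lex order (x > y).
The degree is 2 — a generic line meets the curve in up to 2 points.
Putting this together gives p.

2*x^2 - x*y + 2*y^2 - 1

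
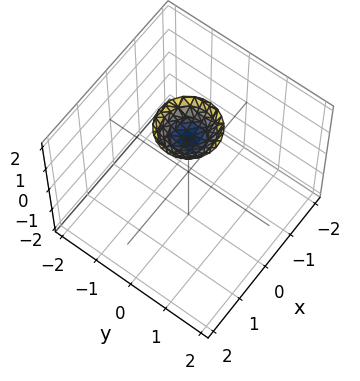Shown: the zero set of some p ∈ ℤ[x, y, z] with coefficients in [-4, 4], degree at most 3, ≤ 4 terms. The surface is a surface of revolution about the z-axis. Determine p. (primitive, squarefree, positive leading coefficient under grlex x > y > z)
2*x^2 + 2*y^2 - 2*z + 3

First, deg p = 2. A generic line meets the surface in up to 2 points.
Then, symmetries: the surface is invariant under rotation about z: p = q(x² + y², z).
Next, observable constraints: a circular section at z = 2 has radius between 0 and 1; the surface avoids every integer y-axis point in the box.
Finally, fitting integer coefficients to these (and the overall shape) gives p.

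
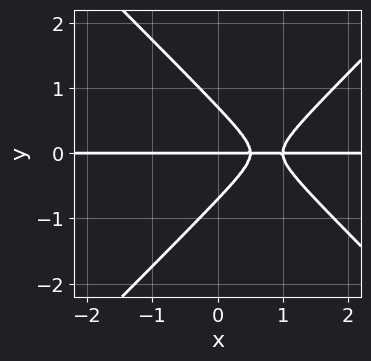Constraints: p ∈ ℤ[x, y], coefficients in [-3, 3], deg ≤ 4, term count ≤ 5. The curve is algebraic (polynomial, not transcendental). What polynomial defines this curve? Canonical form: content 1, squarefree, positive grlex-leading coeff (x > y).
Degree: no degree-2 curve has this shape, so deg p = 3.
From the axis intercepts and sections: every point of the x-axis in the box is on the curve; one y-axis crossing is at y = 0.
Fitting integer coefficients to these (and the overall shape) gives p.

2*x^2*y - 2*y^3 - 3*x*y + y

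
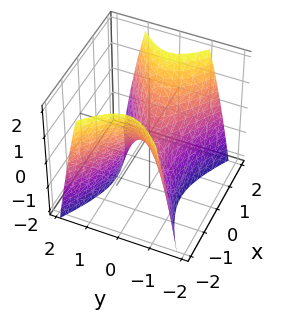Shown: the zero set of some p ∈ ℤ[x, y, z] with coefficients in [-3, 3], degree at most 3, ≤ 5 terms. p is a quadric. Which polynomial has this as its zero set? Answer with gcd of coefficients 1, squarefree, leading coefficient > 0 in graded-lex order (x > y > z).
1. deg p = 2. A hyperbolic paraboloid; a quadric.
2. Symmetries: the x ↦ −x reflection is a symmetry, so x appears only in even powers; the y ↦ −y reflection is a symmetry, so y appears only in even powers.
3. Checking where it meets the axes: it meets the y-axis at y = 0 (among the integer gridlines); one z-axis crossing is at z = 0; it meets the x-axis at x = 0 (among the integer gridlines).
4. Matching integer coefficients to the picture gives p.

x^2 - 2*y^2 - z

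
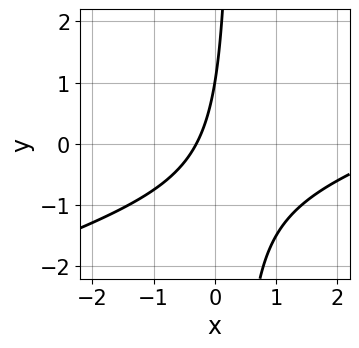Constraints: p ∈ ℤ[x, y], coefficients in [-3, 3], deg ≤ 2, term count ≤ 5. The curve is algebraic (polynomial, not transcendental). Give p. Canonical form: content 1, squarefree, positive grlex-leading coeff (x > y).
1. The degree is 2 — a generic line meets the curve in up to 2 points.
2. From the visible intercepts: it crosses the y-axis at the gridline y = 1.
3. Matching integer coefficients to the picture gives p.

x^2 - 3*x*y - 3*x + y - 1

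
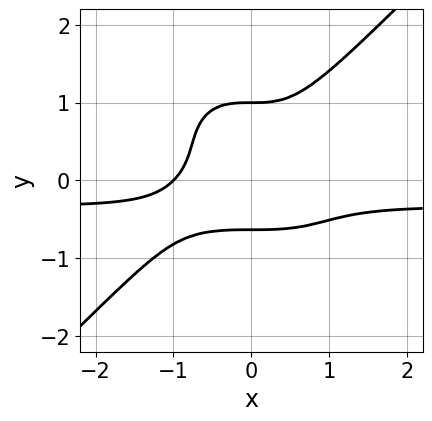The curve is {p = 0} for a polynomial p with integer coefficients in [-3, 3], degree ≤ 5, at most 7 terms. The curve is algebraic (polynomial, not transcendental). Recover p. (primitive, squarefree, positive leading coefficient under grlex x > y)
3*x^3*y - 3*y^4 + x^3 + 2*y^3 + 1

First, the degree is 4 — a generic line meets the curve in up to 4 points.
Next, checking where it meets the axes: one y-axis crossing is at y = 1; one x-axis crossing is at x = -1.
Finally, the integer polynomial consistent with all of this is the stated p.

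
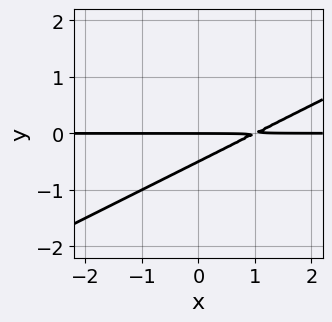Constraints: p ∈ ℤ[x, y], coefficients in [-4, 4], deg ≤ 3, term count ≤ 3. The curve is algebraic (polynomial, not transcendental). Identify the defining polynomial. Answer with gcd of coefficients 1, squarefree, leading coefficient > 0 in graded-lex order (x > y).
(a) Degree: no degree-1 curve has this shape, so deg p = 2.
(b) Observable constraints: the visible x-axis segment lies entirely on the curve; it crosses the y-axis at the gridline y = 0.
(c) The integer polynomial consistent with all of this is the stated p.

x*y - 2*y^2 - y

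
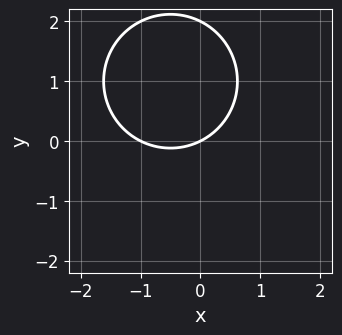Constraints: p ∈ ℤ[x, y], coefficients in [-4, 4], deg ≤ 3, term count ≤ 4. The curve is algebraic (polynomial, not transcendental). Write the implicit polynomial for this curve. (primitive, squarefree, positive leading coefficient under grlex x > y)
deg p = 2. The shape is more complex than any degree-1 curve.
Observable constraints: among the integer gridlines, it crosses the y-axis at y ∈ {0, 2}; among the integer gridlines, it crosses the x-axis at x ∈ {-1, 0}.
Together with the visible shape, these determine p as stated.

x^2 + y^2 + x - 2*y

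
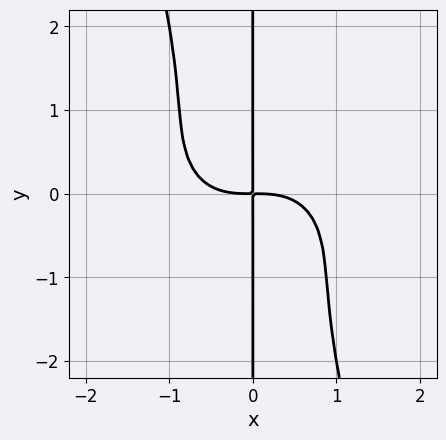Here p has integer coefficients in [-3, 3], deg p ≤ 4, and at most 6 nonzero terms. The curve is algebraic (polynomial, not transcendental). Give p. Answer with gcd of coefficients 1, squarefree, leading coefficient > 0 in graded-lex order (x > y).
2*x^4 + 3*x^2*y^2 + x*y^3 + 3*x*y

1. Degree: no degree-3 curve has this shape, so deg p = 4.
2. Against the integer gridlines: the visible y-axis segment lies entirely on the curve.
3. Fitting integer coefficients to these (and the overall shape) gives p.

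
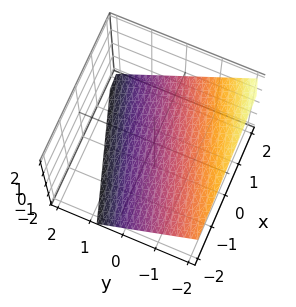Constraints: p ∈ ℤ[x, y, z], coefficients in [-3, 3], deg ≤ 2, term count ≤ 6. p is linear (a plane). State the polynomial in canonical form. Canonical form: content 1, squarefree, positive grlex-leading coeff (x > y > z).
x - 3*y - 3*z - 2

deg p = 1. The surface is flat (a plane).
Against the integer gridlines: it meets the x-axis at x = 2 (among the integer gridlines).
Fitting integer coefficients to these (and the overall shape) gives p.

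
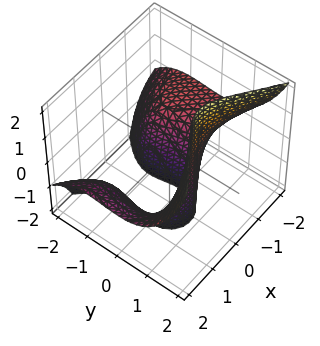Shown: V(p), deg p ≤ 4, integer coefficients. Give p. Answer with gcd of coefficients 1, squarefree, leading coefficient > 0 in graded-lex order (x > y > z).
First, deg p = 3. No degree-2 surface has this shape.
Next, reading off the gridlines: no z-intercept at any integer in the box.
Finally, putting this together gives p.

3*x^2*z - 2*y^3 - 3*y^2 + 2*x + 3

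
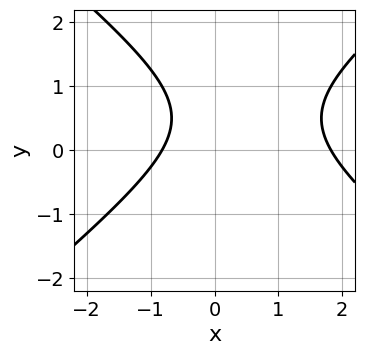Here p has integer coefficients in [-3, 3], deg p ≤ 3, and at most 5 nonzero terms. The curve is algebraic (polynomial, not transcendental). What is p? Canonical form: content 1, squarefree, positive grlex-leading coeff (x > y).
2*x^2 - 3*y^2 - 2*x + 3*y - 3

First, degree: no degree-1 curve has this shape, so deg p = 2.
Then, from the visible intercepts: it misses every integer gridline on the y-axis.
Finally, fitting integer coefficients to these (and the overall shape) gives p.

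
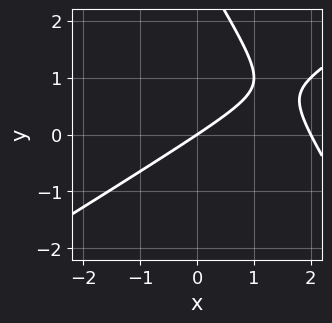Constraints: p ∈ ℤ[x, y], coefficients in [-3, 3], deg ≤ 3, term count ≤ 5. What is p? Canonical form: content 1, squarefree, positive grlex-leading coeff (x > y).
First, the degree is 2 — a generic line meets the curve in up to 2 points.
Then, checking where it meets the axes: it crosses the y-axis at the gridline y = 0; the x-axis gridline crossings are at x ∈ {0, 2}.
Finally, matching integer coefficients to the picture gives p.

x^2 - x*y - y^2 - 2*x + 3*y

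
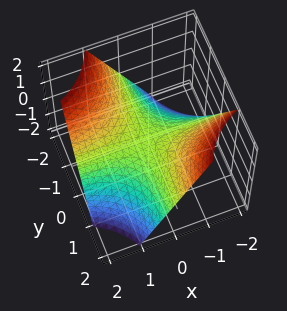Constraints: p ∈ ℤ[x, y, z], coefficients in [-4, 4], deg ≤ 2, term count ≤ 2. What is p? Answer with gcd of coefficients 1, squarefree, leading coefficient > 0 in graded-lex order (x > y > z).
x*y + z

deg p = 2. A hyperbolic paraboloid; a quadric.
From the visible intercepts: it meets the z-axis at z = 0 (among the integer gridlines); the visible x-axis segment lies entirely on the surface; every point of the y-axis in the box is on the surface.
Together with the visible shape, these determine p as stated.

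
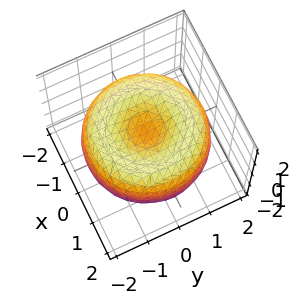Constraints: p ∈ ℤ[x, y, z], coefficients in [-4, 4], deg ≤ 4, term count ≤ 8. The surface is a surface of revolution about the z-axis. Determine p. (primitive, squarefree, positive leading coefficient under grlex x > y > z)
x^4 + 2*x^2*y^2 + y^4 - 3*x^2 - 3*y^2 + 3*z^2 - 1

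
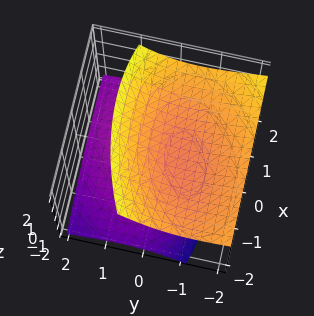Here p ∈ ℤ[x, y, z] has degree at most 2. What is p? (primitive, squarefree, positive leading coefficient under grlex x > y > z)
x^2 - x*y + 2*y^2 + 3*y*z - 3*z^2 + 2

1. There are 2 components. They look like related sheets of one shape, so recover p as a whole.
2. The degree is 2 — no degree-1 surface has this shape.
3. From the axis intercepts and sections: the surface avoids every integer x-axis point in the box; it misses every integer gridline on the y-axis.
4. Solving for integer coefficients yields p as stated.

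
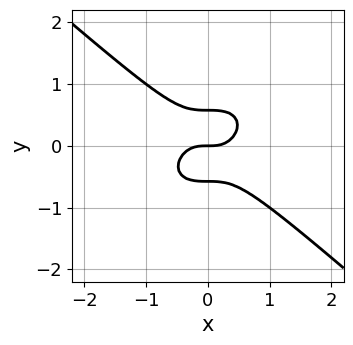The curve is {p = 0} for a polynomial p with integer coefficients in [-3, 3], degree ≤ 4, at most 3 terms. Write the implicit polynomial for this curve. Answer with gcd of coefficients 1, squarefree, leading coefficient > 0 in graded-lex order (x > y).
2*x^3 + 3*y^3 - y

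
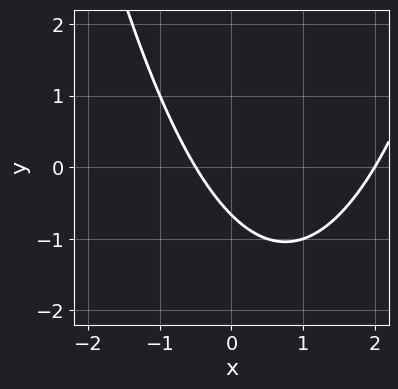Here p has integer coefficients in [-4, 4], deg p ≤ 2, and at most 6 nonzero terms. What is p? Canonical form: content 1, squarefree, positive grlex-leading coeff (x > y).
deg p = 2.
Reading off the gridlines: it crosses the x-axis at the gridline x = 2.
Together with the visible shape, these determine p as stated.

2*x^2 - 3*x - 3*y - 2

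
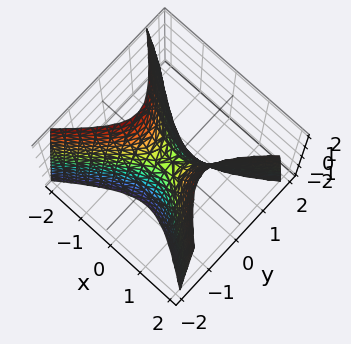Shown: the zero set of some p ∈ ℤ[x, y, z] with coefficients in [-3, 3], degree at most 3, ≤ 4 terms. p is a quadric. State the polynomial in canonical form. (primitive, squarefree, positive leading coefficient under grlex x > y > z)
2*x^2 - 3*y^2 - z

First, degree: a saddle surface; a quadric, so deg p = 2.
Then, symmetries: mirror symmetry y ↦ −y ⇒ only even powers of y; the x ↦ −x reflection is a symmetry, so x appears only in even powers.
Then, from the visible intercepts: one y-axis crossing is at y = 0; one z-axis crossing is at z = 0.
Finally, matching integer coefficients to the picture gives p.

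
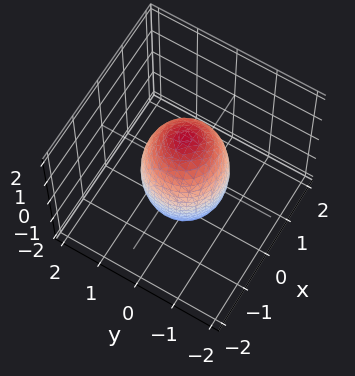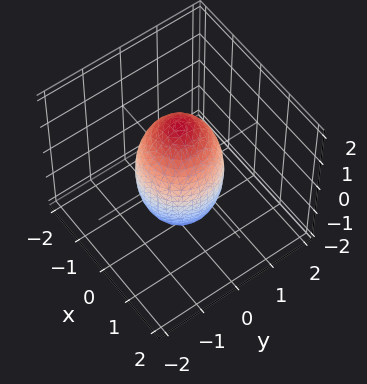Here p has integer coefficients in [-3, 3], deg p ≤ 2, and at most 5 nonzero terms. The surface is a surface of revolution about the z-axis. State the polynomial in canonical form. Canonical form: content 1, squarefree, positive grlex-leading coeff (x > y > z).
First, degree: the shape is more complex than any degree-1 surface, so deg p = 2.
Next, symmetries: the z-axis is an axis of rotation, so x and y enter only as x² + y².
Then, reading off the gridlines: a circular section at z = 1 has radius between 0 and 1; among the integer gridlines, it crosses the x-axis at x ∈ {-1, 1}.
Finally, matching integer coefficients to the picture gives p. Check: (0, 1, 0) on the y-axis lies on the surface, and p(0, 1, 0) = 0. ✓

3*x^2 + 3*y^2 + z^2 - 3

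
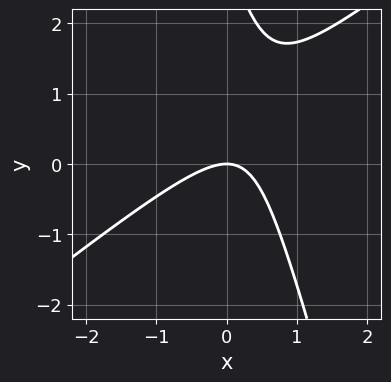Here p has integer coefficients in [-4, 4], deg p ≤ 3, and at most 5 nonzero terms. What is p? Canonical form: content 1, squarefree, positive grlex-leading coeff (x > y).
1. Degree: a generic line meets the curve in up to 2 points, so deg p = 2.
2. Against the integer gridlines: it meets the y-axis at y = 0 (among the integer gridlines); one x-axis crossing is at x = 0.
3. These observations pin down the coefficients.

3*x^2 - 3*x*y - y^2 + 3*y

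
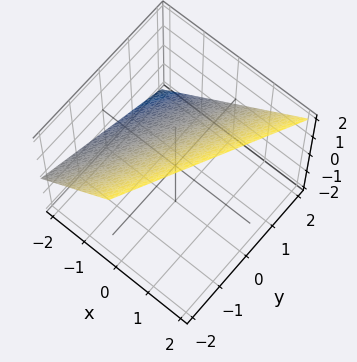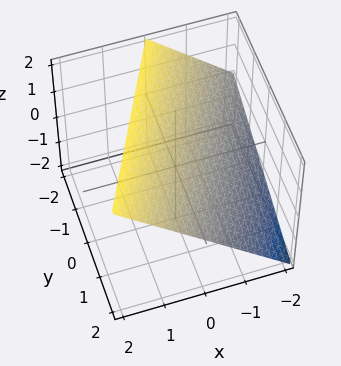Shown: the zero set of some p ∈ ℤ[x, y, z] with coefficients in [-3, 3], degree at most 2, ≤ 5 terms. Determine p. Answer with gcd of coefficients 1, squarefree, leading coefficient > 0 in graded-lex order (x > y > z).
Degree: every cross-section is a straight line — this is a plane, so deg p = 1.
Reading off the gridlines: it crosses the y-axis at the gridline y = 2; one x-axis crossing is at x = -1.
Putting this together gives p.

2*x - y - 2*z + 2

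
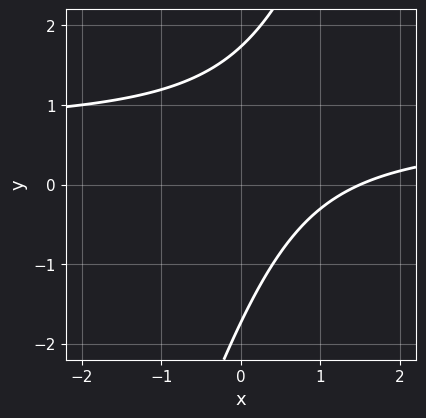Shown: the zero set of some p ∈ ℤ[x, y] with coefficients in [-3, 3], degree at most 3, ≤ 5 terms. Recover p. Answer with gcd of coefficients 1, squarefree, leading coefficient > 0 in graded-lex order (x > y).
3*x*y - y^2 - 2*x + 3

First, the degree is 2 — the shape is more complex than any degree-1 curve.
Finally, matching integer coefficients to the picture gives p.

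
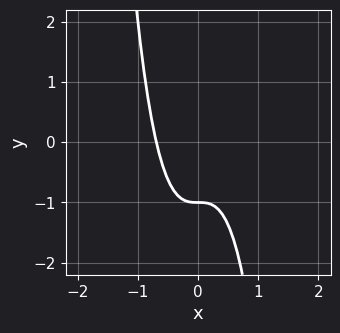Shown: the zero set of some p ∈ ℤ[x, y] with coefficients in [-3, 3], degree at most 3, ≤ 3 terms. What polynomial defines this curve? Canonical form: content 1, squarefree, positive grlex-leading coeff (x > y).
3*x^3 + y + 1

1. deg p = 3.
2. From the axis intercepts and sections: it crosses the y-axis at the gridline y = -1.
3. Solving for integer coefficients yields p as stated.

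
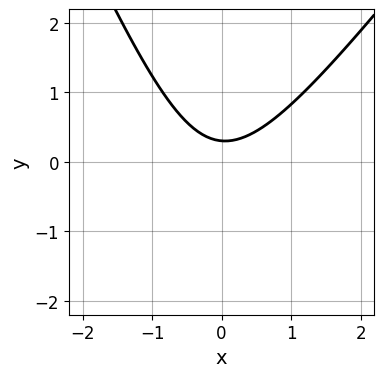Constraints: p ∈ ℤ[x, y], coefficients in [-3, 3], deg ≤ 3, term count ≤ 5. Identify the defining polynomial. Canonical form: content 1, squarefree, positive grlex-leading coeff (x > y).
1. deg p = 2. The shape is more complex than any degree-1 curve.
2. From the axis intercepts and sections: the curve avoids every integer x-axis point in the box.
3. Matching integer coefficients to the picture gives p.

3*x^2 - x*y - y^2 - 3*y + 1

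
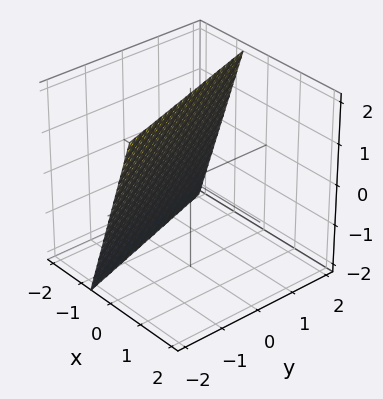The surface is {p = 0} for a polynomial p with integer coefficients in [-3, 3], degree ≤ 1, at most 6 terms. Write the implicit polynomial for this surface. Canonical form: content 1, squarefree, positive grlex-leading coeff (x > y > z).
3*x + y - z + 2

(a) The degree is 1 — every cross-section is a straight line — this is a plane.
(b) From the visible intercepts: one z-axis crossing is at z = 2; it meets the y-axis at y = -2 (among the integer gridlines).
(c) Assembling these constraints gives the stated polynomial.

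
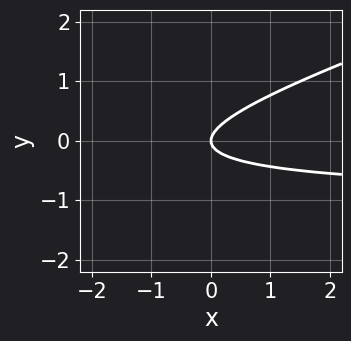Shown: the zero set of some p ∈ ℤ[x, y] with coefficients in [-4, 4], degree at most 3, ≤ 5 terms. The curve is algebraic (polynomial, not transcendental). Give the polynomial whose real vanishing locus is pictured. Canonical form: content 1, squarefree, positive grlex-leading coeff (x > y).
x*y - 3*y^2 + x

First, deg p = 2.
Then, observable constraints: it meets the y-axis at y = 0 (among the integer gridlines); it crosses the x-axis at the gridline x = 0.
Finally, solving for integer coefficients yields p as stated.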